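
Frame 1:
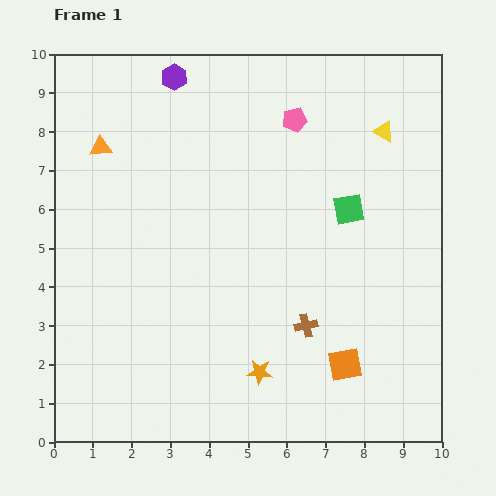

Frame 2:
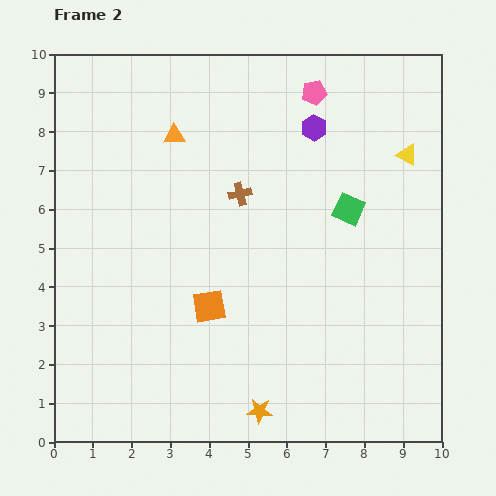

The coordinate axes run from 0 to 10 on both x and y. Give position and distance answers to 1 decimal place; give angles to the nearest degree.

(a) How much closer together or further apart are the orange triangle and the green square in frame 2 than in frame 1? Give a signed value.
-1.7

Distance in frame 1: 6.6. Distance in frame 2: 4.9.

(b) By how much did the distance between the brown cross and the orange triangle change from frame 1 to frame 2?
-4.7

Distance in frame 1: 7.0. Distance in frame 2: 2.3.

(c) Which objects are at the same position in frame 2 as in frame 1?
the green square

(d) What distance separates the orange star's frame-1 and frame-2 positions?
1.0

The orange star moved from (5.3, 1.8) to (5.3, 0.8), a distance of √(0.0² + 1.0²) ≈ 1.0.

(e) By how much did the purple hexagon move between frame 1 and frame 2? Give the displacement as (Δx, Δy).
(3.6, -1.3)

The purple hexagon was at (3.1, 9.4) in frame 1 and (6.7, 8.1) in frame 2.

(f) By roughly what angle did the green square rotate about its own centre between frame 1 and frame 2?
35° clockwise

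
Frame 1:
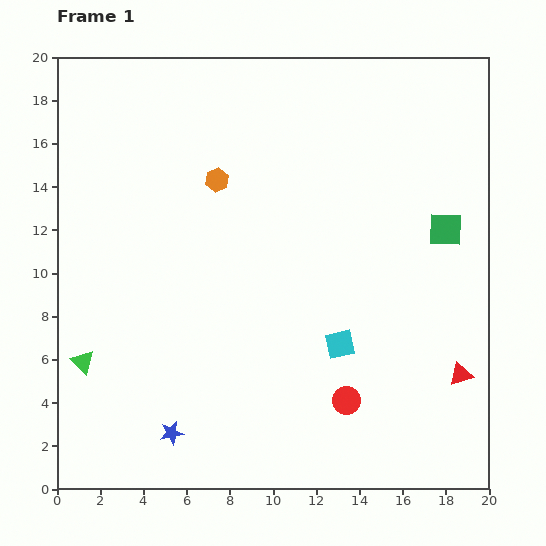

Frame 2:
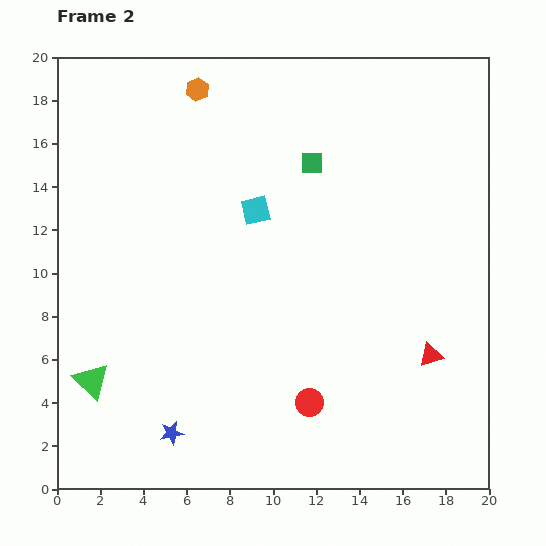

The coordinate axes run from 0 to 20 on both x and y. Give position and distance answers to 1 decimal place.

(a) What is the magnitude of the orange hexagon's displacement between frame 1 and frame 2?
4.3

The orange hexagon moved from (7.4, 14.3) to (6.5, 18.5), a distance of √(0.9² + 4.2²) ≈ 4.3.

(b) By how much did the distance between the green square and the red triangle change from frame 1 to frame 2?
+3.8

Distance in frame 1: 6.7. Distance in frame 2: 10.5.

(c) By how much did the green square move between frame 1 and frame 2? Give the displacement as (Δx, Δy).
(-6.2, 3.1)

The green square was at (18.0, 12.0) in frame 1 and (11.8, 15.1) in frame 2.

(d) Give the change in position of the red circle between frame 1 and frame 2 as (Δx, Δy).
(-1.7, -0.1)

The red circle was at (13.4, 4.1) in frame 1 and (11.7, 4.0) in frame 2.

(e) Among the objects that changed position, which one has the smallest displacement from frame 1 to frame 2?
the green triangle

(moved 1.0)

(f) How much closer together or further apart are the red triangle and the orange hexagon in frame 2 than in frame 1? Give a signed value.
+2.0

Distance in frame 1: 14.4. Distance in frame 2: 16.4.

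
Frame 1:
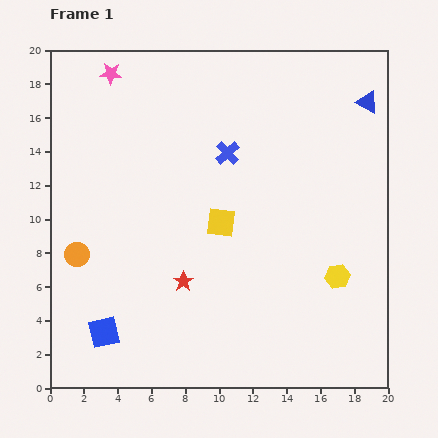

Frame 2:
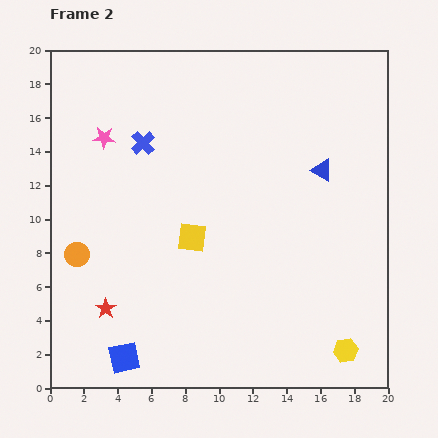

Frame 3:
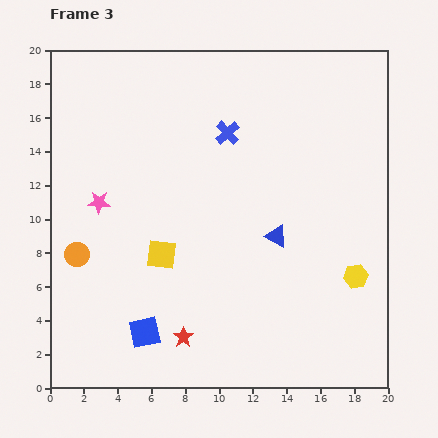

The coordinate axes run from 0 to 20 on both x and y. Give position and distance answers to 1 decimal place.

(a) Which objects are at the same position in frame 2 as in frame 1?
the orange circle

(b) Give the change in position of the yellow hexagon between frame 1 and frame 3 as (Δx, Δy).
(1.1, 0.0)

The yellow hexagon was at (17.0, 6.6) in frame 1 and (18.1, 6.6) in frame 3.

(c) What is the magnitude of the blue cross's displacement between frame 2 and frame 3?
5.0

The blue cross moved from (5.5, 14.5) to (10.5, 15.1), a distance of √(5.0² + 0.6²) ≈ 5.0.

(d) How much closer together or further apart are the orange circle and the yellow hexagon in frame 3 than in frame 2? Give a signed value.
-0.3

Distance in frame 2: 16.9. Distance in frame 3: 16.6.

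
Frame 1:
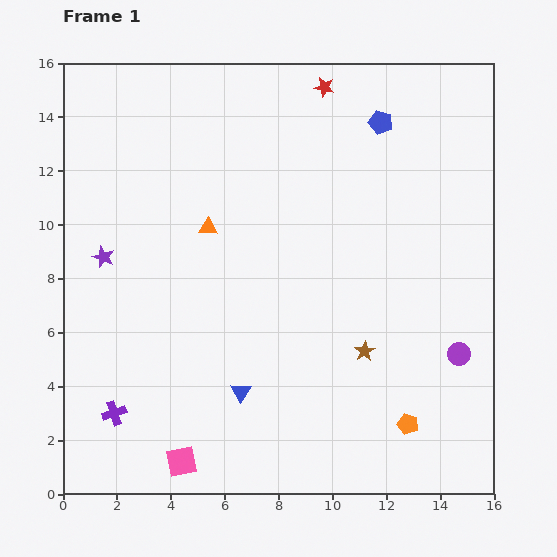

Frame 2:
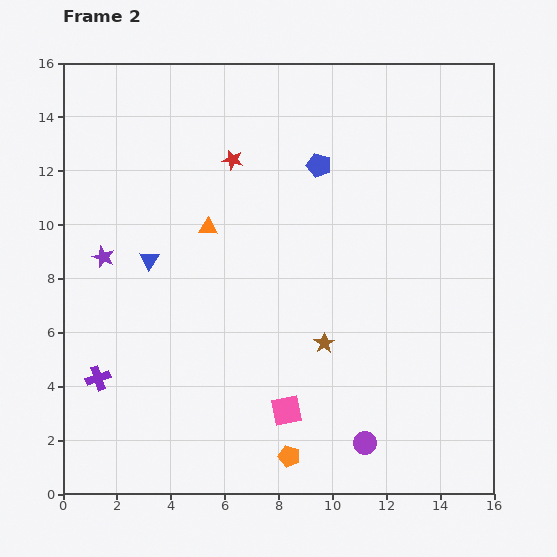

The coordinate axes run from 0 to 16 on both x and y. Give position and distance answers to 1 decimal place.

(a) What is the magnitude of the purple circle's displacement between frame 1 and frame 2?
4.8

The purple circle moved from (14.7, 5.2) to (11.2, 1.9), a distance of √(3.5² + 3.3²) ≈ 4.8.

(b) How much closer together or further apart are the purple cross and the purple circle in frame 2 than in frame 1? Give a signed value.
-2.8

Distance in frame 1: 13.0. Distance in frame 2: 10.2.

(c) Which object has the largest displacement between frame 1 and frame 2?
the blue triangle

(moved 6.0; next 4.8)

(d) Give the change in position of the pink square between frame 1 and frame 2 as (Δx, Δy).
(3.9, 1.9)

The pink square was at (4.4, 1.2) in frame 1 and (8.3, 3.1) in frame 2.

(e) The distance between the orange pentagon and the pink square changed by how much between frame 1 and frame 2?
-6.8

Distance in frame 1: 8.5. Distance in frame 2: 1.7.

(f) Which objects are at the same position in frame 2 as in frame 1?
the orange triangle, the purple star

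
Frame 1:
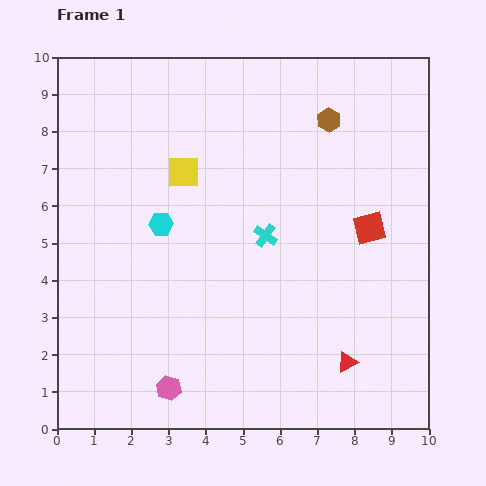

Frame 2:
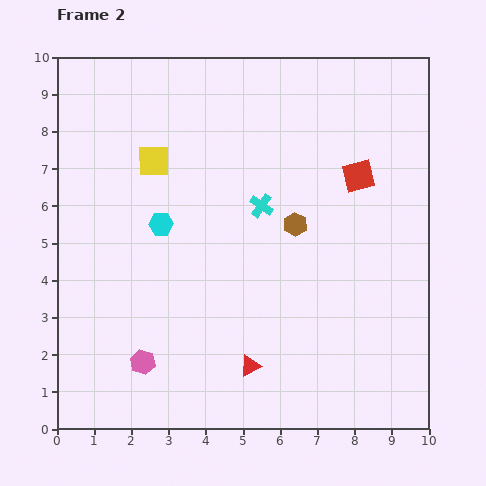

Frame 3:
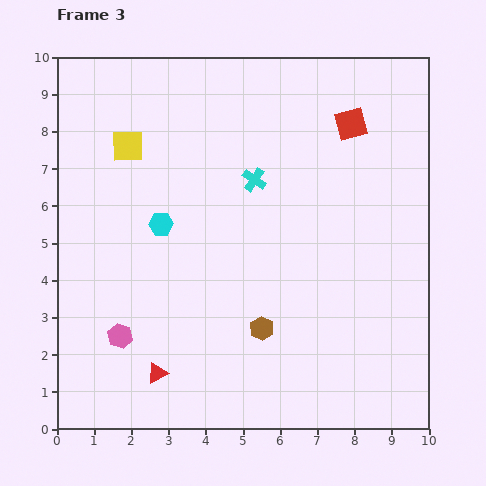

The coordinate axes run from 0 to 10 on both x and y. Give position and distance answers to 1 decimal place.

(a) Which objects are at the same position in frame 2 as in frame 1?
the cyan hexagon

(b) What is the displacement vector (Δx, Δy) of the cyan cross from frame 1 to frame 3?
(-0.3, 1.5)

The cyan cross was at (5.6, 5.2) in frame 1 and (5.3, 6.7) in frame 3.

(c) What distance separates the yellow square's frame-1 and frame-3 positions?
1.7

The yellow square moved from (3.4, 6.9) to (1.9, 7.6), a distance of √(1.5² + 0.7²) ≈ 1.7.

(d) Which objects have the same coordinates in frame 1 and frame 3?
the cyan hexagon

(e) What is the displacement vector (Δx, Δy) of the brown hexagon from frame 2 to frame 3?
(-0.9, -2.8)

The brown hexagon was at (6.4, 5.5) in frame 2 and (5.5, 2.7) in frame 3.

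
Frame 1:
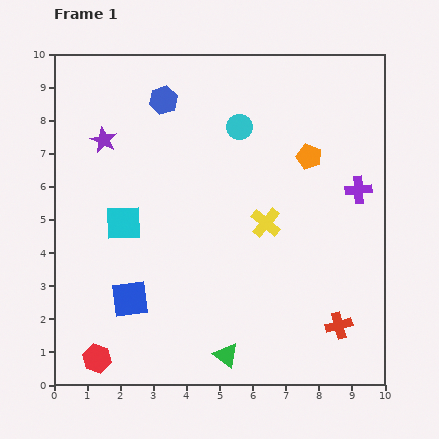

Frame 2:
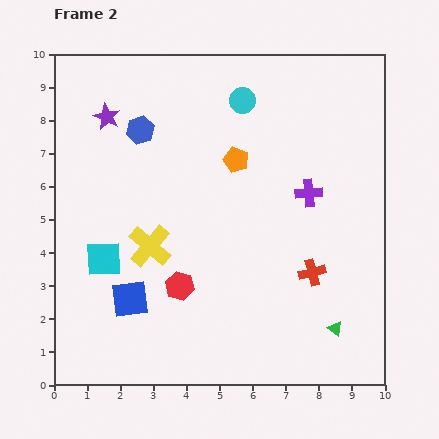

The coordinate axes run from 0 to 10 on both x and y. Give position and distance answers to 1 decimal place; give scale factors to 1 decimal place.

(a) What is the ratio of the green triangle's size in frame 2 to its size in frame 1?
0.6×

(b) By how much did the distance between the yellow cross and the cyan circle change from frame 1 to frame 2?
+2.2

Distance in frame 1: 3.0. Distance in frame 2: 5.2.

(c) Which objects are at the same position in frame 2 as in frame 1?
the blue square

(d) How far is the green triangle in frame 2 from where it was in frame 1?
3.4

The green triangle moved from (5.2, 0.9) to (8.5, 1.7), a distance of √(3.3² + 0.8²) ≈ 3.4.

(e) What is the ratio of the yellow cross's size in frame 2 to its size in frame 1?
1.4×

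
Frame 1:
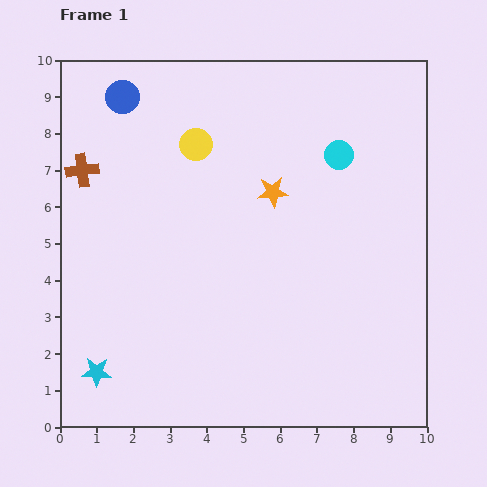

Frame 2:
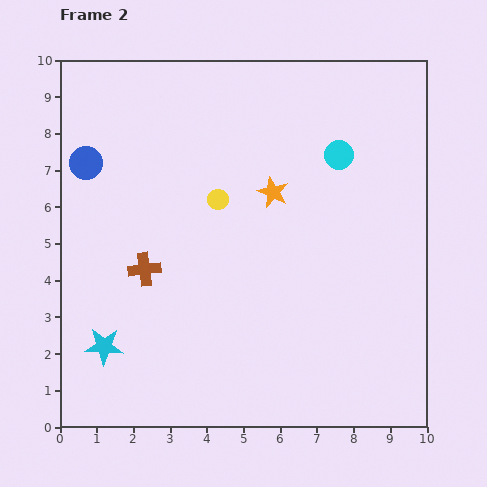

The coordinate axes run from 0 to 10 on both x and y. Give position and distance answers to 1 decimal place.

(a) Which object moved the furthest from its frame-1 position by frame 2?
the brown cross

(moved 3.2; next 2.1)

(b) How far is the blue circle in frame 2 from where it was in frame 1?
2.1

The blue circle moved from (1.7, 9.0) to (0.7, 7.2), a distance of √(1.0² + 1.8²) ≈ 2.1.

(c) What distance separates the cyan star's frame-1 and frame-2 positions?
0.7

The cyan star moved from (1.0, 1.5) to (1.2, 2.2), a distance of √(0.2² + 0.7²) ≈ 0.7.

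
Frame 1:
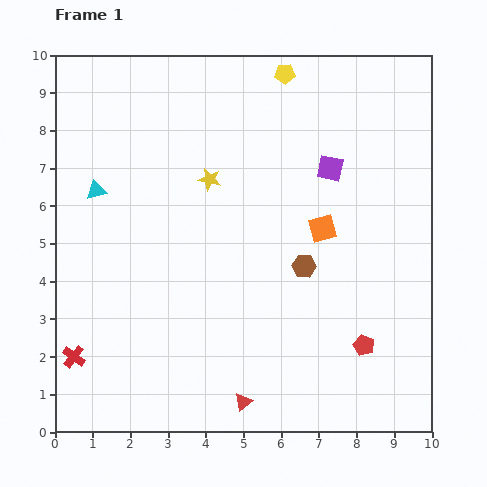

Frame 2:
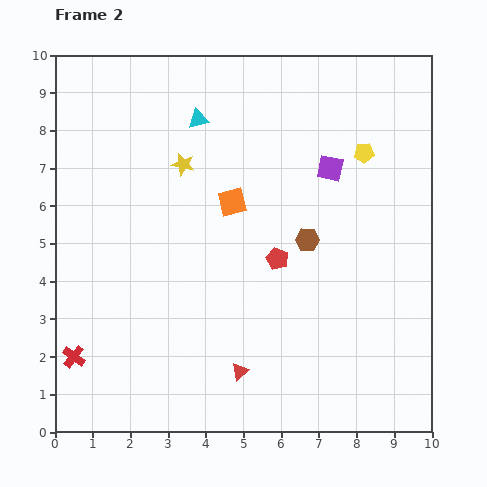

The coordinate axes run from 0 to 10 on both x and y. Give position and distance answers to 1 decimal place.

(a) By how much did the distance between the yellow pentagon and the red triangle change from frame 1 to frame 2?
-2.1

Distance in frame 1: 8.8. Distance in frame 2: 6.7.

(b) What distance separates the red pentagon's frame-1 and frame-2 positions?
3.3

The red pentagon moved from (8.2, 2.3) to (5.9, 4.6), a distance of √(2.3² + 2.3²) ≈ 3.3.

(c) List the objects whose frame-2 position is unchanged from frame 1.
the purple square, the red cross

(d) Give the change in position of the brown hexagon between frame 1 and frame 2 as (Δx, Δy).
(0.1, 0.7)

The brown hexagon was at (6.6, 4.4) in frame 1 and (6.7, 5.1) in frame 2.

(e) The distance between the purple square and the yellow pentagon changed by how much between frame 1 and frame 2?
-1.8

Distance in frame 1: 2.8. Distance in frame 2: 1.0.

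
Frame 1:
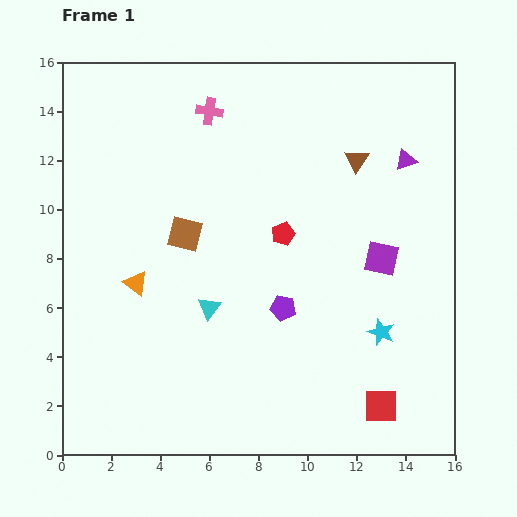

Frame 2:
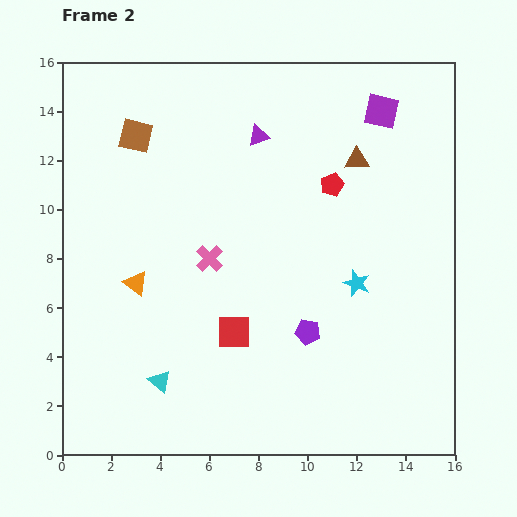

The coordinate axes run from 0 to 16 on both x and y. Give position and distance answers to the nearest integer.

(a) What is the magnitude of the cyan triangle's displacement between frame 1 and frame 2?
4

The cyan triangle moved from (6, 6) to (4, 3), a distance of √(2² + 3²) ≈ 4.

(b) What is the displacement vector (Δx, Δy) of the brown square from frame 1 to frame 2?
(-2, 4)

The brown square was at (5, 9) in frame 1 and (3, 13) in frame 2.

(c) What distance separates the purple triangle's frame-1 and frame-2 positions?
6

The purple triangle moved from (14, 12) to (8, 13), a distance of √(6² + 1²) ≈ 6.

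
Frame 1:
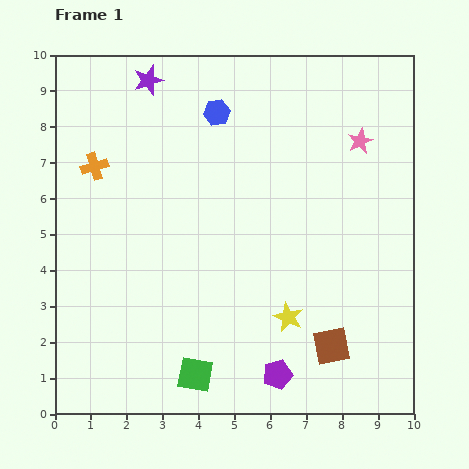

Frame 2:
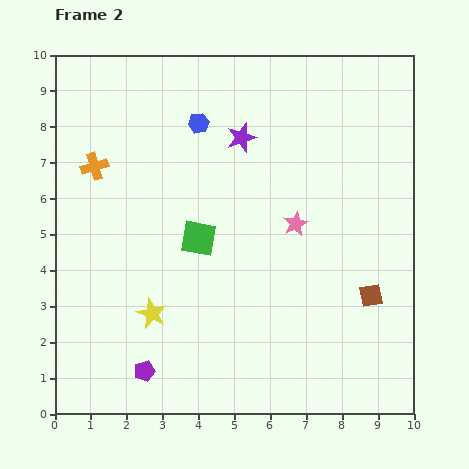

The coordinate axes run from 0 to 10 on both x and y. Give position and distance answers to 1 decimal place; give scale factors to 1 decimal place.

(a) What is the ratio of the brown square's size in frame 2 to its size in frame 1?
0.6×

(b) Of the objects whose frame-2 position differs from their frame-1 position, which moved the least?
the blue hexagon

(moved 0.6)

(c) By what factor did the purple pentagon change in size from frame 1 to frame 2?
0.7×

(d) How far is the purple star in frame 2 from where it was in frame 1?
3.1

The purple star moved from (2.6, 9.3) to (5.2, 7.7), a distance of √(2.6² + 1.6²) ≈ 3.1.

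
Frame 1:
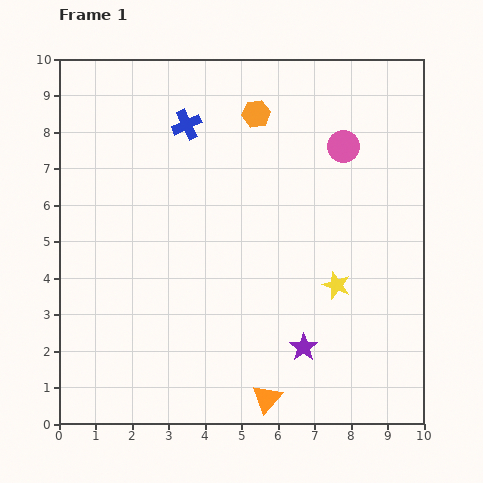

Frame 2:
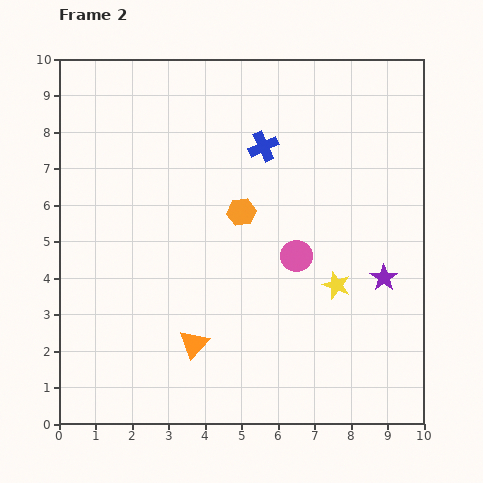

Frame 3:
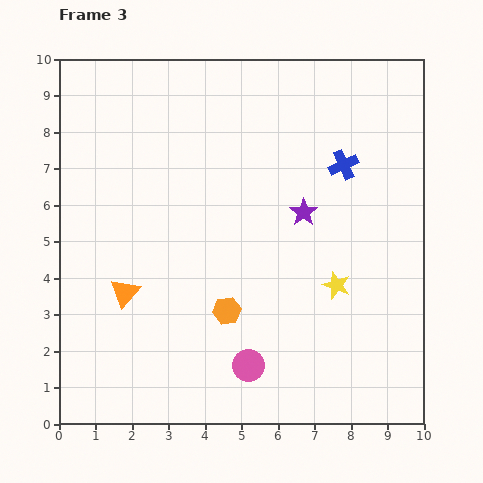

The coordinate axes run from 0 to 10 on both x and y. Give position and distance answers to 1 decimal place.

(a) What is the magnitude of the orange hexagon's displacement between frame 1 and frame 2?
2.7

The orange hexagon moved from (5.4, 8.5) to (5.0, 5.8), a distance of √(0.4² + 2.7²) ≈ 2.7.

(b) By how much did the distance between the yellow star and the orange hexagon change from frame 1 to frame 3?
-2.1

Distance in frame 1: 5.2. Distance in frame 3: 3.1.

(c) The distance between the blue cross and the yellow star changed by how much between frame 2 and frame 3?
-1.0

Distance in frame 2: 4.3. Distance in frame 3: 3.3.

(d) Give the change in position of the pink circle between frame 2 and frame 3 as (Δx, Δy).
(-1.3, -3.0)

The pink circle was at (6.5, 4.6) in frame 2 and (5.2, 1.6) in frame 3.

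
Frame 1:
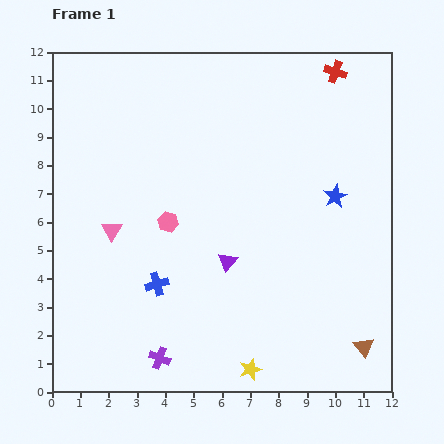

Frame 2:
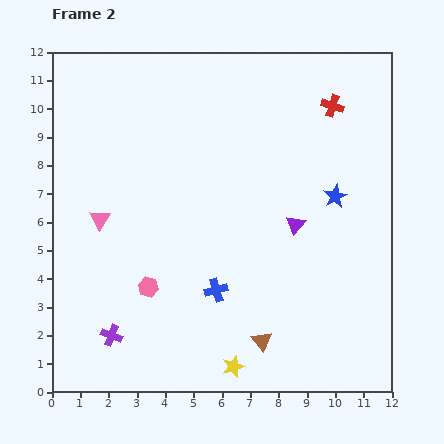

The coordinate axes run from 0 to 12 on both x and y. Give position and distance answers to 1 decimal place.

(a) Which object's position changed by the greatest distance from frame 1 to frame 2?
the brown triangle

(moved 3.6; next 2.7)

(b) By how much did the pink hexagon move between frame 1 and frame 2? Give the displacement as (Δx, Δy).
(-0.7, -2.3)

The pink hexagon was at (4.1, 6.0) in frame 1 and (3.4, 3.7) in frame 2.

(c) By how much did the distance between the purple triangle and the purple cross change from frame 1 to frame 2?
+3.4

Distance in frame 1: 4.2. Distance in frame 2: 7.6.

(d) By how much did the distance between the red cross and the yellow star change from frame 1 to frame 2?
-1.1

Distance in frame 1: 10.9. Distance in frame 2: 9.8.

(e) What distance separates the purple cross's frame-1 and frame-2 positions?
1.9

The purple cross moved from (3.8, 1.2) to (2.1, 2.0), a distance of √(1.7² + 0.8²) ≈ 1.9.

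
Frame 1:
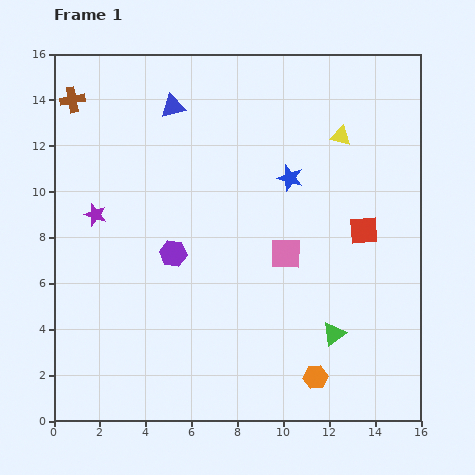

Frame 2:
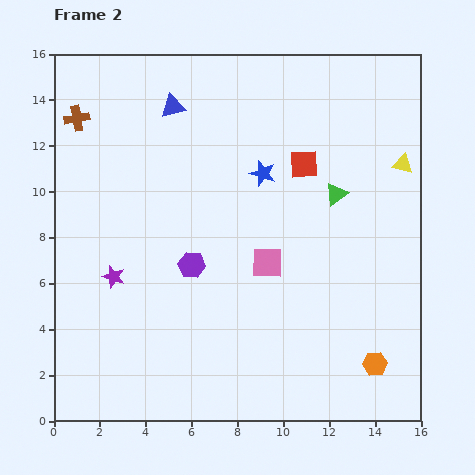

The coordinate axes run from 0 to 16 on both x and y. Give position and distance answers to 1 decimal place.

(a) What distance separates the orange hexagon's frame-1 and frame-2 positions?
2.7

The orange hexagon moved from (11.4, 1.9) to (14.0, 2.5), a distance of √(2.6² + 0.6²) ≈ 2.7.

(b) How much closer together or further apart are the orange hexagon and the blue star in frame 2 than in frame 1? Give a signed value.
+0.8

Distance in frame 1: 8.8. Distance in frame 2: 9.6.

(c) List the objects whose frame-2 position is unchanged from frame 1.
the blue triangle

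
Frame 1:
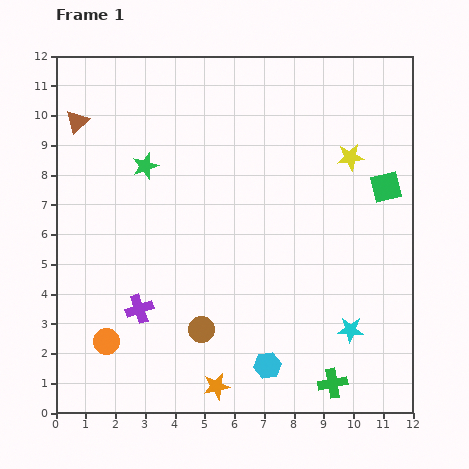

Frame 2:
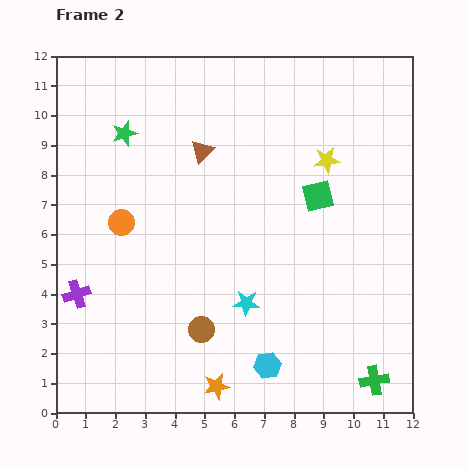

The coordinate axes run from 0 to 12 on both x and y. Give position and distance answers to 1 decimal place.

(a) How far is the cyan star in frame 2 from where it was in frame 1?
3.6

The cyan star moved from (9.9, 2.8) to (6.4, 3.7), a distance of √(3.5² + 0.9²) ≈ 3.6.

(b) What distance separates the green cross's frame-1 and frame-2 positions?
1.4

The green cross moved from (9.3, 1.0) to (10.7, 1.1), a distance of √(1.4² + 0.1²) ≈ 1.4.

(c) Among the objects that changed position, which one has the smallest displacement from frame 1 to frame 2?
the yellow star

(moved 0.8)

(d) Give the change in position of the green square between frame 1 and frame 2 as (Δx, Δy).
(-2.3, -0.3)

The green square was at (11.1, 7.6) in frame 1 and (8.8, 7.3) in frame 2.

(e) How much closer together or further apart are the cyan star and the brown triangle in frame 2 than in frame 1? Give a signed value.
-6.3

Distance in frame 1: 11.6. Distance in frame 2: 5.3.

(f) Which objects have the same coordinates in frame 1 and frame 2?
the brown circle, the cyan hexagon, the orange star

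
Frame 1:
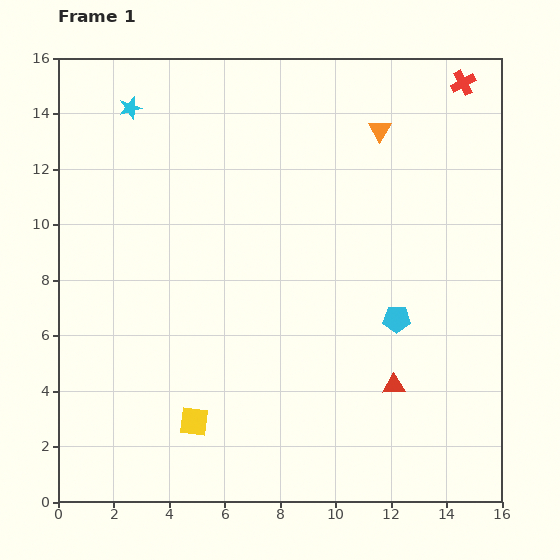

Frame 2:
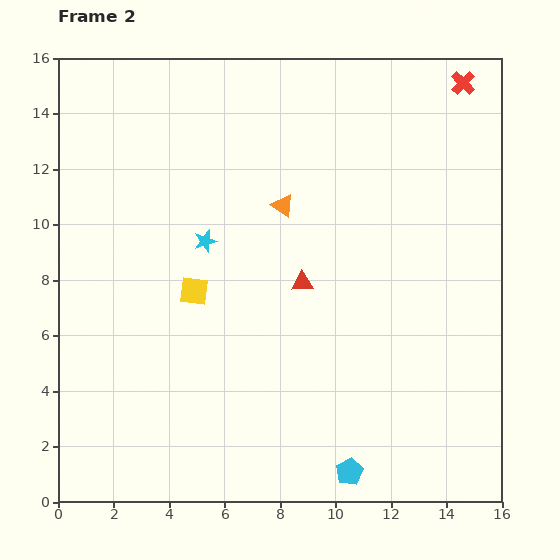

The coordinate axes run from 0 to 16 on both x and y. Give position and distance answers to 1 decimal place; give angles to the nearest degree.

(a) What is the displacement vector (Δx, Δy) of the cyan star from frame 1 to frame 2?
(2.7, -4.8)

The cyan star was at (2.6, 14.2) in frame 1 and (5.3, 9.4) in frame 2.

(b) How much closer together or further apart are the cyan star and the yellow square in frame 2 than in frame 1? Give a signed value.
-9.7

Distance in frame 1: 11.5. Distance in frame 2: 1.8.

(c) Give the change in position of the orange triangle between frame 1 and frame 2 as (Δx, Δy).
(-3.5, -2.7)

The orange triangle was at (11.6, 13.4) in frame 1 and (8.1, 10.7) in frame 2.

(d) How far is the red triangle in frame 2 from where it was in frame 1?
5.0

The red triangle moved from (12.1, 4.2) to (8.8, 7.9), a distance of √(3.3² + 3.7²) ≈ 5.0.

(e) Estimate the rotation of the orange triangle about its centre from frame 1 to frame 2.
28° counter-clockwise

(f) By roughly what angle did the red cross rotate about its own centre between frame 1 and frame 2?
18° counter-clockwise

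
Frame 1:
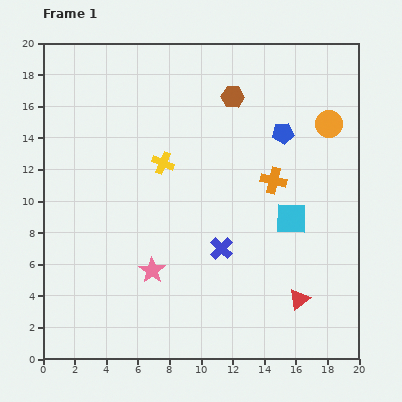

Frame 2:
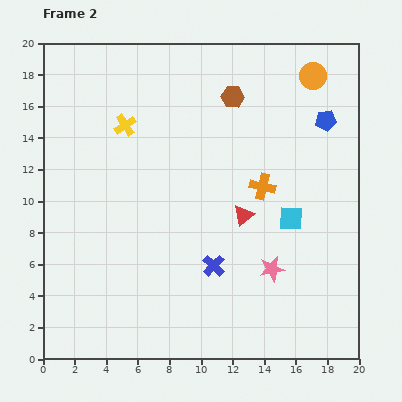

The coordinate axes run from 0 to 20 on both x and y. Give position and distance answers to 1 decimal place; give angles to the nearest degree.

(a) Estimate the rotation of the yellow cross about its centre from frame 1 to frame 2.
34° clockwise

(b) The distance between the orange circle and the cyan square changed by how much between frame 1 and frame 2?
+2.6

Distance in frame 1: 6.5. Distance in frame 2: 9.1.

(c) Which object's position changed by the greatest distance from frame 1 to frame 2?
the pink star

(moved 7.6; next 6.4)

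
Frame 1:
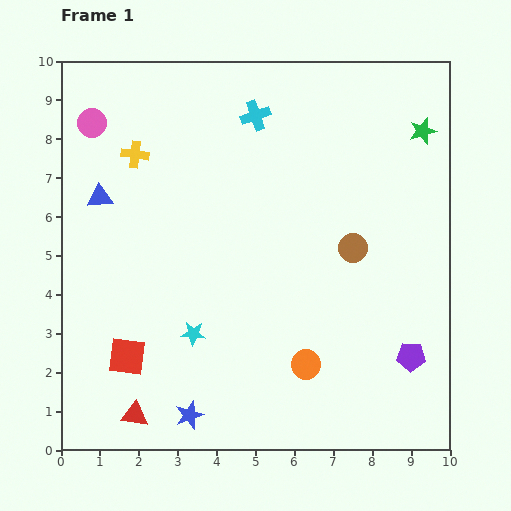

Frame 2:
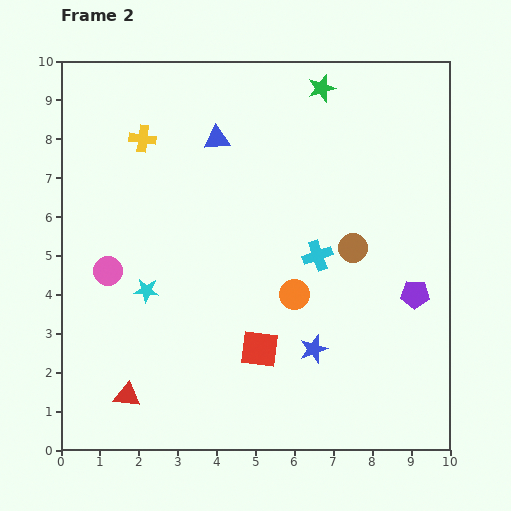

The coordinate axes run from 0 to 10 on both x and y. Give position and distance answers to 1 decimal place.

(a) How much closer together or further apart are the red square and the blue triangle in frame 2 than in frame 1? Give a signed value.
+1.3

Distance in frame 1: 4.2. Distance in frame 2: 5.5.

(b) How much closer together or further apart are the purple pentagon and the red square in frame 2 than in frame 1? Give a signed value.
-3.1

Distance in frame 1: 7.3. Distance in frame 2: 4.2.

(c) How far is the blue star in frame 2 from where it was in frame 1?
3.6

The blue star moved from (3.3, 0.9) to (6.5, 2.6), a distance of √(3.2² + 1.7²) ≈ 3.6.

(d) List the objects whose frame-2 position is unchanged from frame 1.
the brown circle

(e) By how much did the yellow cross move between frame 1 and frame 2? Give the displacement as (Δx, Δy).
(0.2, 0.4)

The yellow cross was at (1.9, 7.6) in frame 1 and (2.1, 8.0) in frame 2.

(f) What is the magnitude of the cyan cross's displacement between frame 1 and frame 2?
3.9

The cyan cross moved from (5.0, 8.6) to (6.6, 5.0), a distance of √(1.6² + 3.6²) ≈ 3.9.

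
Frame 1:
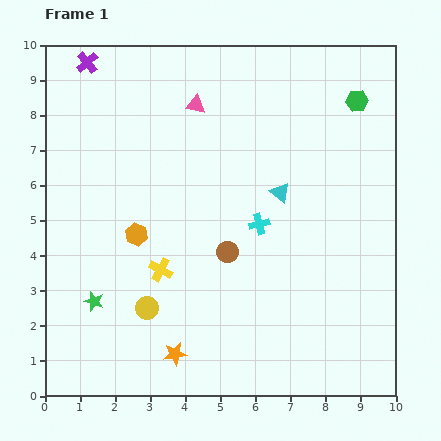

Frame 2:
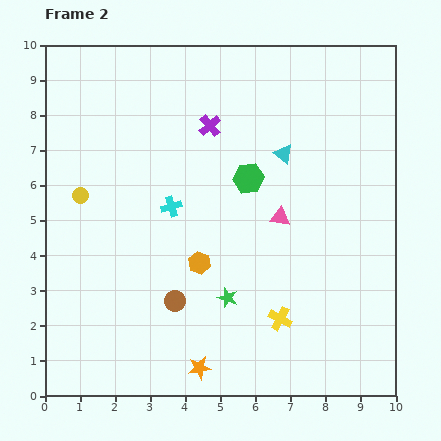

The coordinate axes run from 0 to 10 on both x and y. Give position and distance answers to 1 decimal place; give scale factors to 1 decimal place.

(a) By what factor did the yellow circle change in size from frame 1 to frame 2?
0.7×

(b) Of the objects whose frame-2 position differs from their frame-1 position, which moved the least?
the orange star

(moved 0.8)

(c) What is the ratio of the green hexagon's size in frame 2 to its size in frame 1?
1.4×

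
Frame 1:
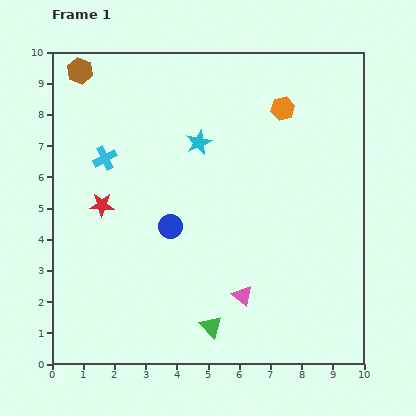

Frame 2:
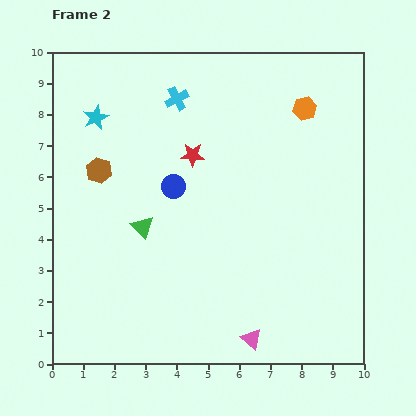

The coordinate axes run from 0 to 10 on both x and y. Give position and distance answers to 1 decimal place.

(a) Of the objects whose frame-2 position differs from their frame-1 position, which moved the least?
the orange hexagon

(moved 0.7)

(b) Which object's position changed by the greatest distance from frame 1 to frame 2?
the green triangle

(moved 3.9; next 3.4)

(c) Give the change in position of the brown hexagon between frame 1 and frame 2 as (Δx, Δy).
(0.6, -3.2)

The brown hexagon was at (0.9, 9.4) in frame 1 and (1.5, 6.2) in frame 2.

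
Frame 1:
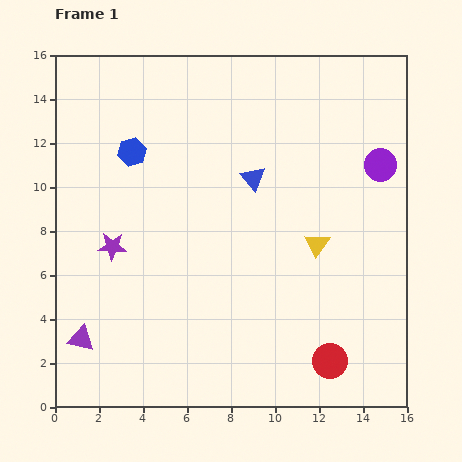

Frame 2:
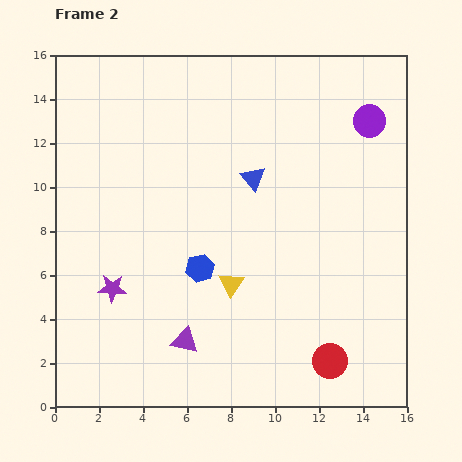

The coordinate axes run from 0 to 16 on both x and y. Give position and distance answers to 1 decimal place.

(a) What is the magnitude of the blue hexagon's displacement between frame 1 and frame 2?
6.1

The blue hexagon moved from (3.5, 11.6) to (6.6, 6.3), a distance of √(3.1² + 5.3²) ≈ 6.1.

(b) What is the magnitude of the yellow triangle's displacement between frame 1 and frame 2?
4.3

The yellow triangle moved from (11.9, 7.4) to (8.0, 5.6), a distance of √(3.9² + 1.8²) ≈ 4.3.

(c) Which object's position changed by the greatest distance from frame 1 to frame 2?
the blue hexagon

(moved 6.1; next 4.7)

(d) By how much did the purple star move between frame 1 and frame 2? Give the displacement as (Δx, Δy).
(0.0, -1.9)

The purple star was at (2.6, 7.3) in frame 1 and (2.6, 5.4) in frame 2.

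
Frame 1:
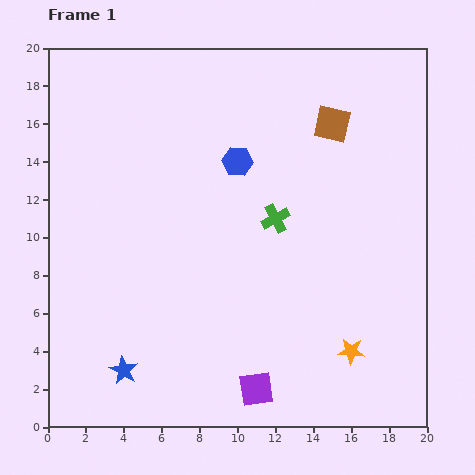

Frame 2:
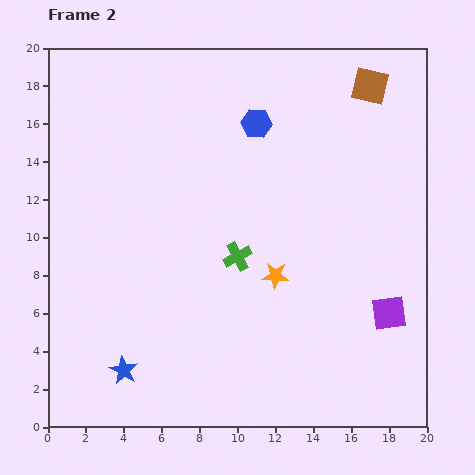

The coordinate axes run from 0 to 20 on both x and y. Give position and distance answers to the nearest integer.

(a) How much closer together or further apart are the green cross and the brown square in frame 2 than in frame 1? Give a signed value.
+5

Distance in frame 1: 6. Distance in frame 2: 11.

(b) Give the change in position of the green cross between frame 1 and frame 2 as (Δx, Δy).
(-2, -2)

The green cross was at (12, 11) in frame 1 and (10, 9) in frame 2.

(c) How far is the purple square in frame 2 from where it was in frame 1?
8

The purple square moved from (11, 2) to (18, 6), a distance of √(7² + 4²) ≈ 8.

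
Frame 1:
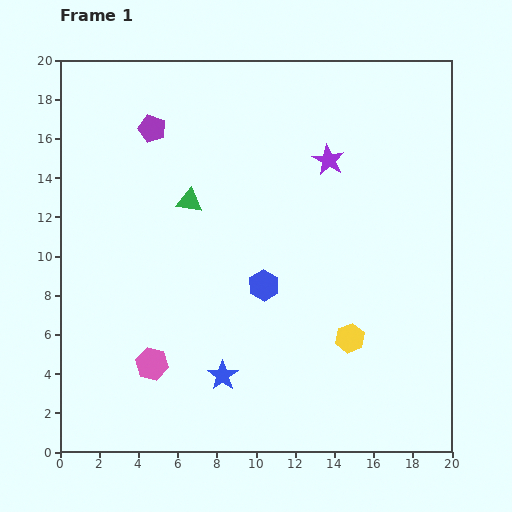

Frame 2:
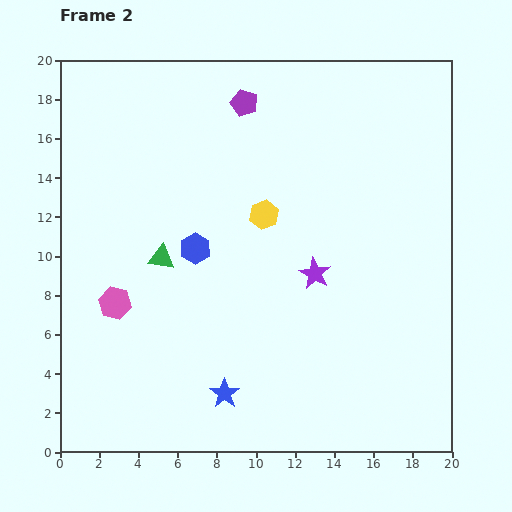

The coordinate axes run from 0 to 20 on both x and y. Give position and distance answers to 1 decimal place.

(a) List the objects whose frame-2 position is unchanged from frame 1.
none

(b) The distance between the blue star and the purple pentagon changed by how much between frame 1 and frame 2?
+1.7

Distance in frame 1: 13.1. Distance in frame 2: 14.8.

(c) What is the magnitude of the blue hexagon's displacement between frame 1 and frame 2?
4.0

The blue hexagon moved from (10.4, 8.5) to (6.9, 10.4), a distance of √(3.5² + 1.9²) ≈ 4.0.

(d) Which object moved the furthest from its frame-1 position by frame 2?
the yellow hexagon

(moved 7.7; next 5.8)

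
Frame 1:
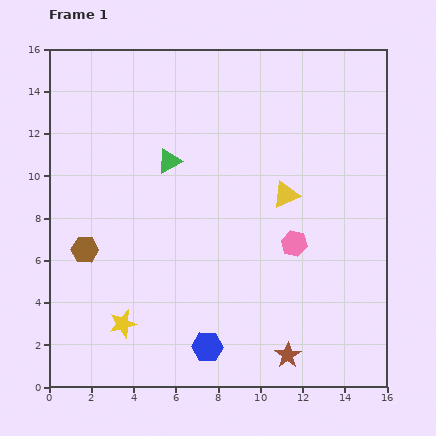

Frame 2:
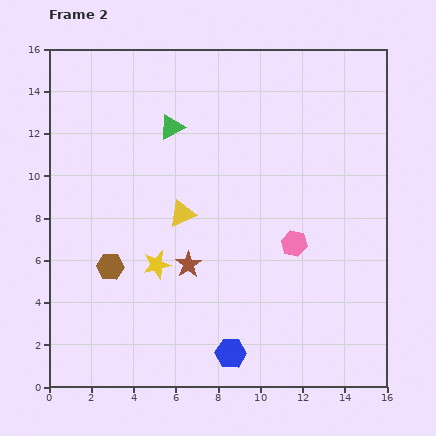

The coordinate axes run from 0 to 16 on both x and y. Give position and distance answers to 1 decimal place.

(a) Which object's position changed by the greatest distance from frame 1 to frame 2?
the brown star

(moved 6.4; next 5.0)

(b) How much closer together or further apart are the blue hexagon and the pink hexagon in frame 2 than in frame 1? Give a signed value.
-0.4

Distance in frame 1: 6.4. Distance in frame 2: 6.0.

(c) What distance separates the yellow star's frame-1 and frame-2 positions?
3.2

The yellow star moved from (3.5, 3.0) to (5.1, 5.8), a distance of √(1.6² + 2.8²) ≈ 3.2.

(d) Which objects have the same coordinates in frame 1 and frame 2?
the pink hexagon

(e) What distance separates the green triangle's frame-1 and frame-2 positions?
1.6

The green triangle moved from (5.7, 10.7) to (5.8, 12.3), a distance of √(0.1² + 1.6²) ≈ 1.6.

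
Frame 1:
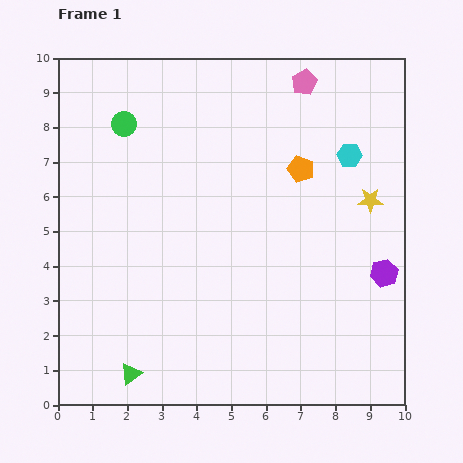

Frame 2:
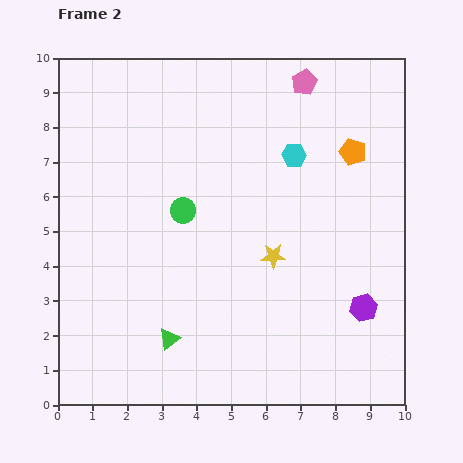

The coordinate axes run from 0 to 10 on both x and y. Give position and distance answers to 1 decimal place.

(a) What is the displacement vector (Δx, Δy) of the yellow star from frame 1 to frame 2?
(-2.8, -1.6)

The yellow star was at (9.0, 5.9) in frame 1 and (6.2, 4.3) in frame 2.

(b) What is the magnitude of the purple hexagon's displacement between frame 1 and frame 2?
1.2

The purple hexagon moved from (9.4, 3.8) to (8.8, 2.8), a distance of √(0.6² + 1.0²) ≈ 1.2.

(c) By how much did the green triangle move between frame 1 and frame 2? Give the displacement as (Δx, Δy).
(1.1, 1.0)

The green triangle was at (2.1, 0.9) in frame 1 and (3.2, 1.9) in frame 2.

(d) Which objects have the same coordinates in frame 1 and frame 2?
the pink pentagon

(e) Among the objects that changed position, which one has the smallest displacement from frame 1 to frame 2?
the purple hexagon

(moved 1.2)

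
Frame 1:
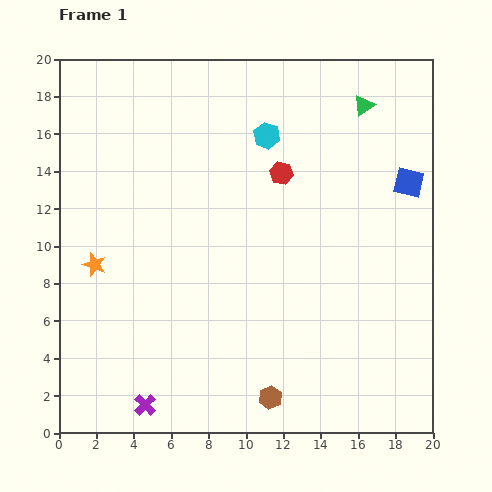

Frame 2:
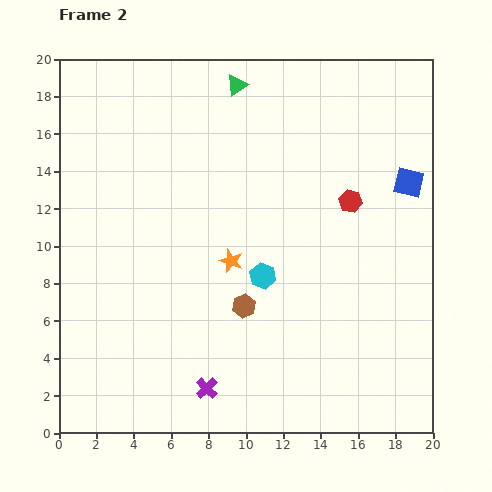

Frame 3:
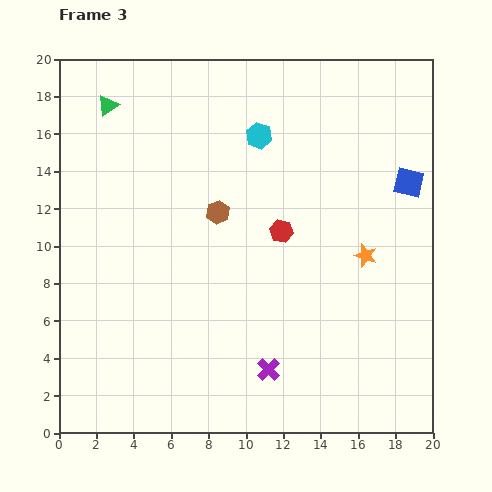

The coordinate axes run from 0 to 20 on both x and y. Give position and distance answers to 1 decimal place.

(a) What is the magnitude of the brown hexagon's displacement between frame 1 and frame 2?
5.1

The brown hexagon moved from (11.3, 1.9) to (9.9, 6.8), a distance of √(1.4² + 4.9²) ≈ 5.1.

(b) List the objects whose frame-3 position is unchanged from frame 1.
the blue square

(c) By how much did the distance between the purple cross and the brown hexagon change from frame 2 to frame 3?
+4.0

Distance in frame 2: 4.8. Distance in frame 3: 8.8.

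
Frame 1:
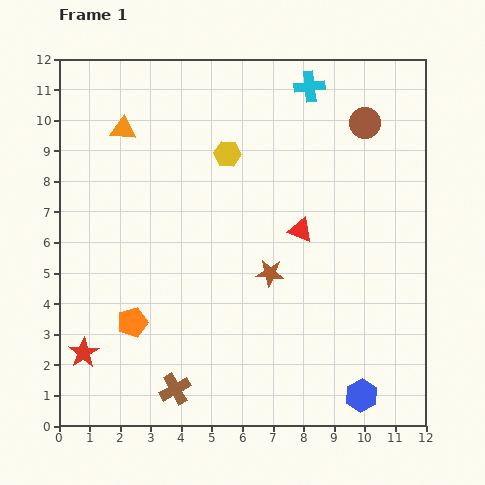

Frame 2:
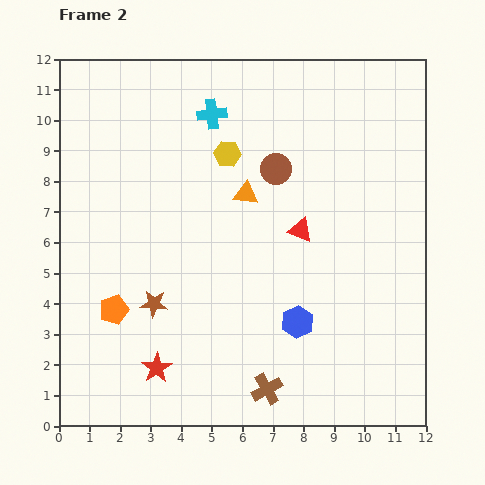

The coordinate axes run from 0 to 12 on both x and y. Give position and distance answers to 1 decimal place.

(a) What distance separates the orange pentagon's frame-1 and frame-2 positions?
0.7

The orange pentagon moved from (2.4, 3.4) to (1.8, 3.8), a distance of √(0.6² + 0.4²) ≈ 0.7.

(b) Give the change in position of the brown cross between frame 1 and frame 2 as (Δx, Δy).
(3.0, 0.0)

The brown cross was at (3.8, 1.2) in frame 1 and (6.8, 1.2) in frame 2.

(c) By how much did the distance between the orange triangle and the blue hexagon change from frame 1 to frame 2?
-7.2

Distance in frame 1: 11.7. Distance in frame 2: 4.5.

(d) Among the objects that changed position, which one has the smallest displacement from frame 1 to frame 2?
the orange pentagon

(moved 0.7)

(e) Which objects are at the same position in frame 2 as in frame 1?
the red triangle, the yellow hexagon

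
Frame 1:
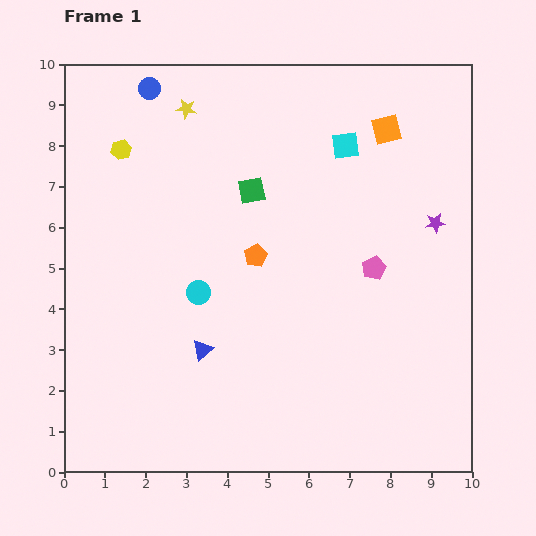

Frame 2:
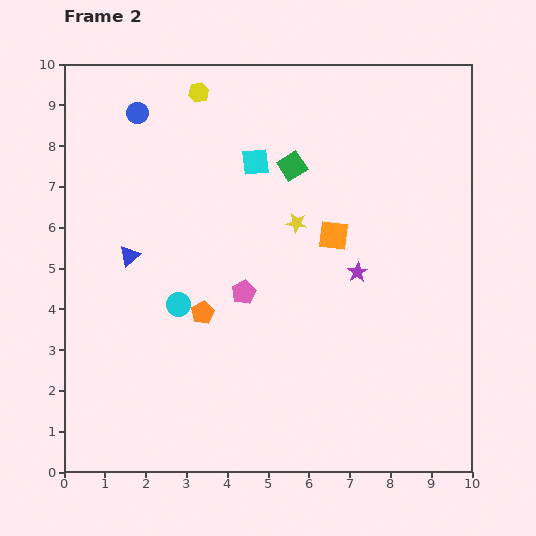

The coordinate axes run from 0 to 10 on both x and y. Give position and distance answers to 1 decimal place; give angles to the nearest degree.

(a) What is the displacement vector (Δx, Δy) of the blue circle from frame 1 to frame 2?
(-0.3, -0.6)

The blue circle was at (2.1, 9.4) in frame 1 and (1.8, 8.8) in frame 2.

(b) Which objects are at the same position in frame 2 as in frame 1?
none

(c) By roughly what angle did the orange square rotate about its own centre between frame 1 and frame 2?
20° clockwise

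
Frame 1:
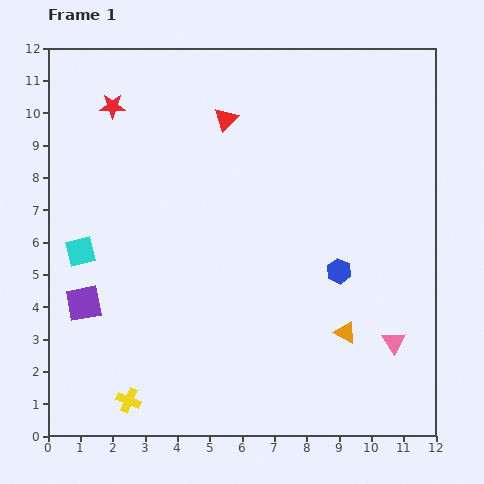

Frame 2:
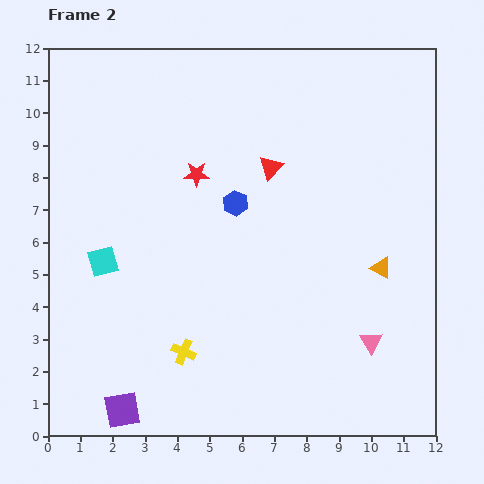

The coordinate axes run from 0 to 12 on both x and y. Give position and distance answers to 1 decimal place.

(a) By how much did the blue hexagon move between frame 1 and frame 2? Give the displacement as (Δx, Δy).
(-3.2, 2.1)

The blue hexagon was at (9.0, 5.1) in frame 1 and (5.8, 7.2) in frame 2.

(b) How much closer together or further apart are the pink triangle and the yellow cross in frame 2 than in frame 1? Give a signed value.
-2.6

Distance in frame 1: 8.4. Distance in frame 2: 5.8.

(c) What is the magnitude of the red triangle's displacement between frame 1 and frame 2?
2.1

The red triangle moved from (5.5, 9.8) to (6.9, 8.3), a distance of √(1.4² + 1.5²) ≈ 2.1.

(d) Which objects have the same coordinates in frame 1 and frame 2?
none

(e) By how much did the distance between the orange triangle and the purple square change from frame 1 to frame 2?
+1.0

Distance in frame 1: 8.1. Distance in frame 2: 9.1.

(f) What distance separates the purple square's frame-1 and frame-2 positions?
3.5

The purple square moved from (1.1, 4.1) to (2.3, 0.8), a distance of √(1.2² + 3.3²) ≈ 3.5.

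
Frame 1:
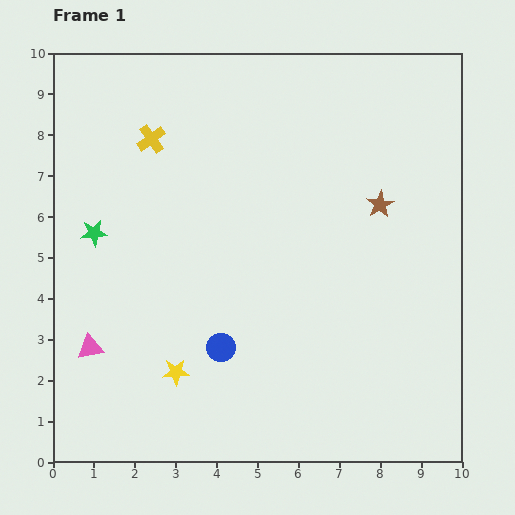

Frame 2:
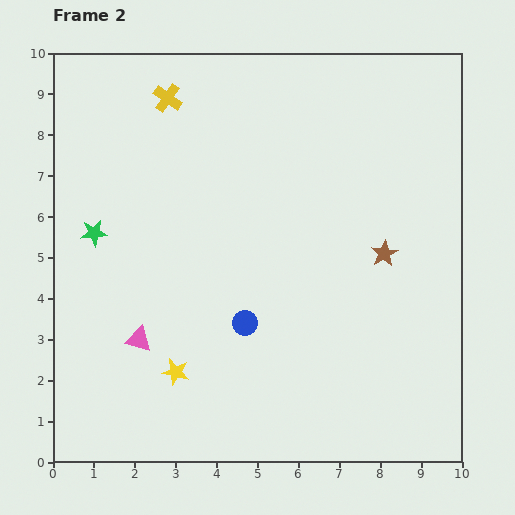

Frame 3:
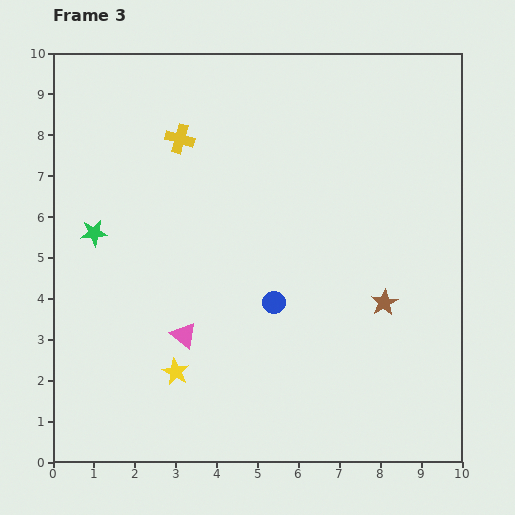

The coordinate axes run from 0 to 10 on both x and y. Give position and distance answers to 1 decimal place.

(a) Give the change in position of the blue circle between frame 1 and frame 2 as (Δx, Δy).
(0.6, 0.6)

The blue circle was at (4.1, 2.8) in frame 1 and (4.7, 3.4) in frame 2.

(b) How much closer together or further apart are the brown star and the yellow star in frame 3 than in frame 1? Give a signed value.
-1.1

Distance in frame 1: 6.5. Distance in frame 3: 5.4.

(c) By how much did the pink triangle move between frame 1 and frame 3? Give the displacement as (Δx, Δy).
(2.3, 0.3)

The pink triangle was at (0.9, 2.8) in frame 1 and (3.2, 3.1) in frame 3.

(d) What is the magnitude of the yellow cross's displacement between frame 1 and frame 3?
0.7

The yellow cross moved from (2.4, 7.9) to (3.1, 7.9), a distance of √(0.7² + 0.0²) ≈ 0.7.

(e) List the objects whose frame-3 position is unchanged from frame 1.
the yellow star, the green star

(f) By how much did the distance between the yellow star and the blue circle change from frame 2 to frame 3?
+0.8

Distance in frame 2: 2.1. Distance in frame 3: 2.9.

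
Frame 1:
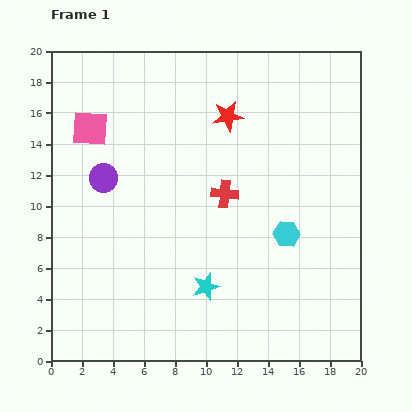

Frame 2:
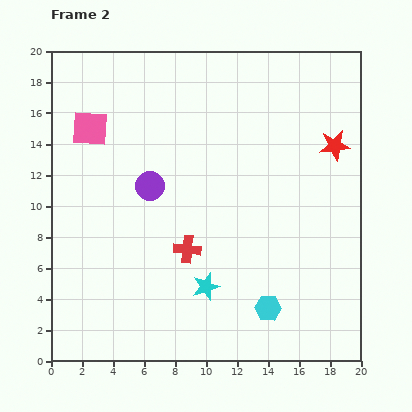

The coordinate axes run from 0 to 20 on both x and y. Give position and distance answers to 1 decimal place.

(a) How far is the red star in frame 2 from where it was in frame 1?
7.2

The red star moved from (11.4, 15.8) to (18.3, 13.9), a distance of √(6.9² + 1.9²) ≈ 7.2.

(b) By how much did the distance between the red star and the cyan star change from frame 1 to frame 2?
+1.2

Distance in frame 1: 11.1. Distance in frame 2: 12.3.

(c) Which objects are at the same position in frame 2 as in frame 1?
the cyan star, the pink square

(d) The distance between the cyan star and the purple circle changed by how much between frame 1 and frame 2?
-2.2

Distance in frame 1: 9.6. Distance in frame 2: 7.4.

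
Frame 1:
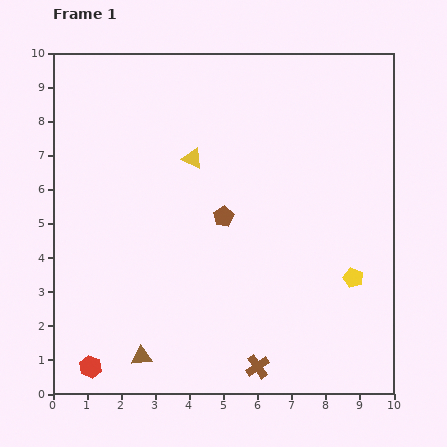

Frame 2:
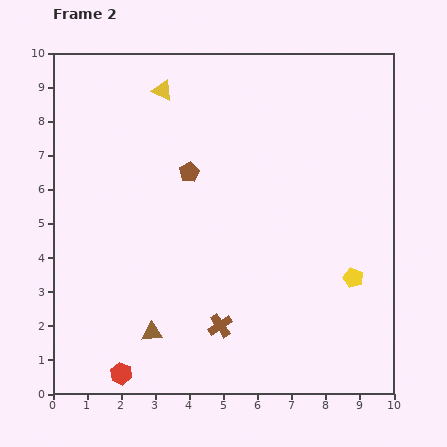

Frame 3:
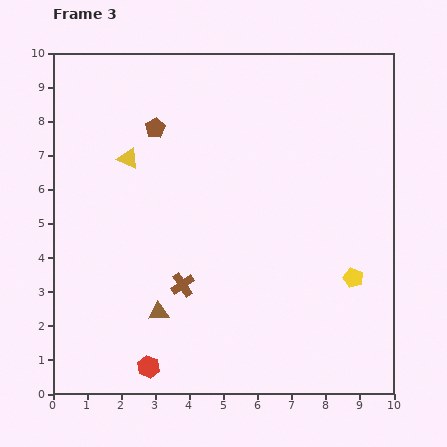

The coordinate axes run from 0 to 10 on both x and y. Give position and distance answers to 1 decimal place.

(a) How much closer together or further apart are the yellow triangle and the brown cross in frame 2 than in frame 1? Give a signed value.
+0.7

Distance in frame 1: 6.4. Distance in frame 2: 7.1.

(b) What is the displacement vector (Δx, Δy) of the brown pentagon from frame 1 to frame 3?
(-2.0, 2.6)

The brown pentagon was at (5.0, 5.2) in frame 1 and (3.0, 7.8) in frame 3.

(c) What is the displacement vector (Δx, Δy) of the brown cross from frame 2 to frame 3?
(-1.1, 1.2)

The brown cross was at (4.9, 2.0) in frame 2 and (3.8, 3.2) in frame 3.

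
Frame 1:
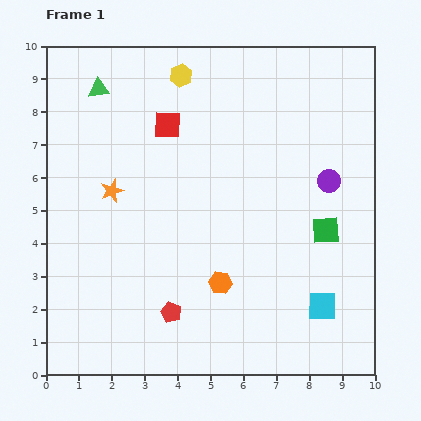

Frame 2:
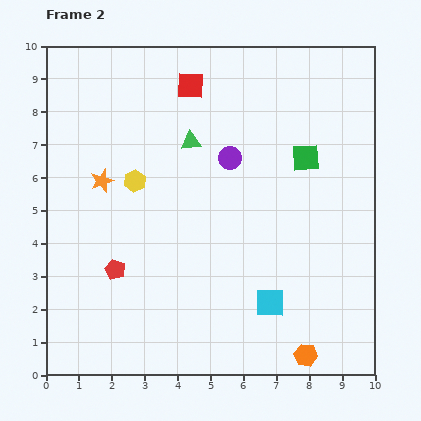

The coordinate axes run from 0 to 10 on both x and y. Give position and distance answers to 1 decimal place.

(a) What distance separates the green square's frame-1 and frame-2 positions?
2.3

The green square moved from (8.5, 4.4) to (7.9, 6.6), a distance of √(0.6² + 2.2²) ≈ 2.3.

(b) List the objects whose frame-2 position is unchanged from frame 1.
none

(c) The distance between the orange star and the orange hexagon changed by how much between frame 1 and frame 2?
+3.9

Distance in frame 1: 4.3. Distance in frame 2: 8.2.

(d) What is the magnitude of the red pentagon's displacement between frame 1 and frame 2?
2.1

The red pentagon moved from (3.8, 1.9) to (2.1, 3.2), a distance of √(1.7² + 1.3²) ≈ 2.1.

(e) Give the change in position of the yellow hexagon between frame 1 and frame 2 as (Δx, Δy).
(-1.4, -3.2)

The yellow hexagon was at (4.1, 9.1) in frame 1 and (2.7, 5.9) in frame 2.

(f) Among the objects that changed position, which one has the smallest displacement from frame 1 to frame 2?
the orange star

(moved 0.4)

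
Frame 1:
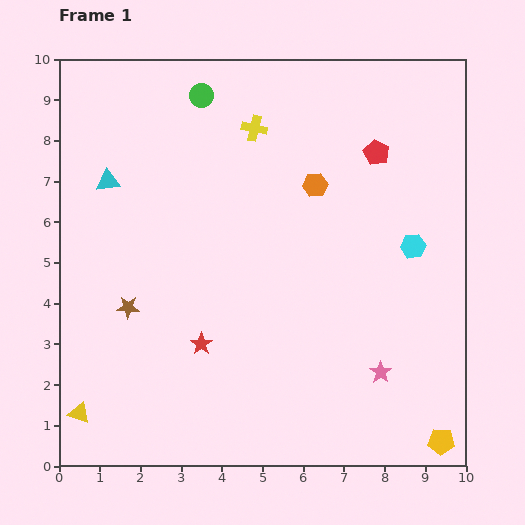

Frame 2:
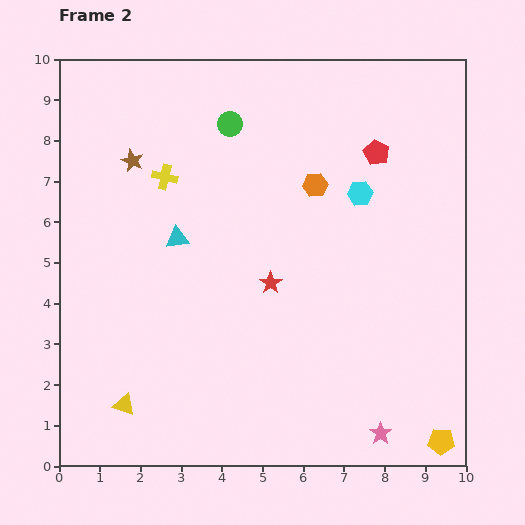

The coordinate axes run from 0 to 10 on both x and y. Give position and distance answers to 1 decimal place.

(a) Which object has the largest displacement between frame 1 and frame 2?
the brown star

(moved 3.6; next 2.5)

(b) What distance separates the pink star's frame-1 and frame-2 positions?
1.5

The pink star moved from (7.9, 2.3) to (7.9, 0.8), a distance of √(0.0² + 1.5²) ≈ 1.5.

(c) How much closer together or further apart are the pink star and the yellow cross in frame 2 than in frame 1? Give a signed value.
+1.4

Distance in frame 1: 6.8. Distance in frame 2: 8.2.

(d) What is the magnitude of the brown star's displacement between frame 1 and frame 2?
3.6

The brown star moved from (1.7, 3.9) to (1.8, 7.5), a distance of √(0.1² + 3.6²) ≈ 3.6.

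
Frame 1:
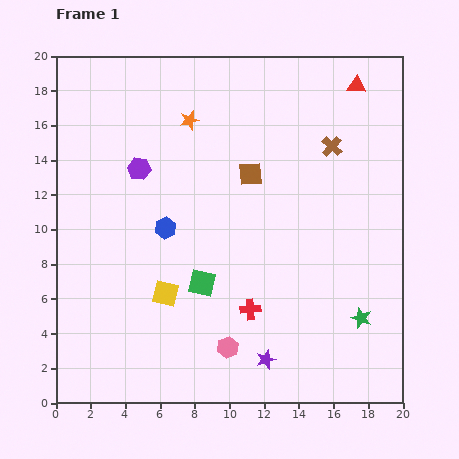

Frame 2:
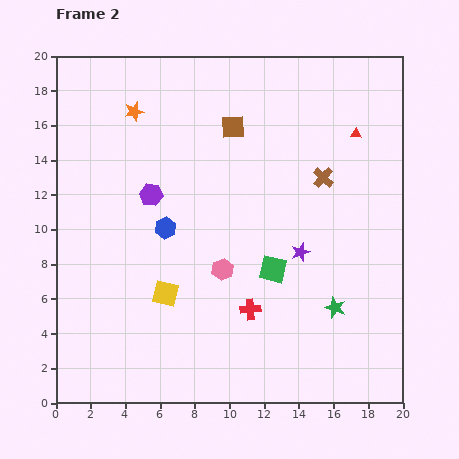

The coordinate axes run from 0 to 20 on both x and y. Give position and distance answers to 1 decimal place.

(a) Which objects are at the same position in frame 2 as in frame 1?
the red cross, the blue hexagon, the yellow square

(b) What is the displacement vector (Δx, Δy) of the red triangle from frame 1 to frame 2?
(0.0, -2.8)

The red triangle was at (17.3, 18.3) in frame 1 and (17.3, 15.5) in frame 2.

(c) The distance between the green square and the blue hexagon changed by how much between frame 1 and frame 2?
+2.8

Distance in frame 1: 3.8. Distance in frame 2: 6.6.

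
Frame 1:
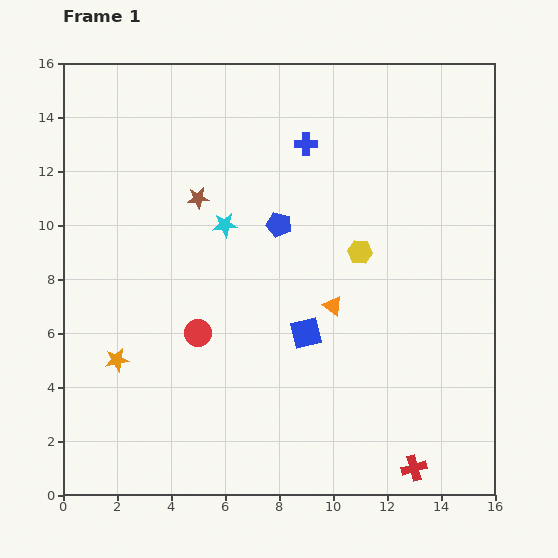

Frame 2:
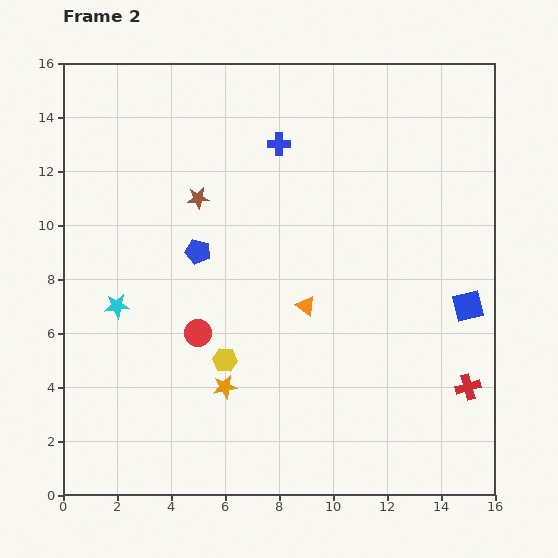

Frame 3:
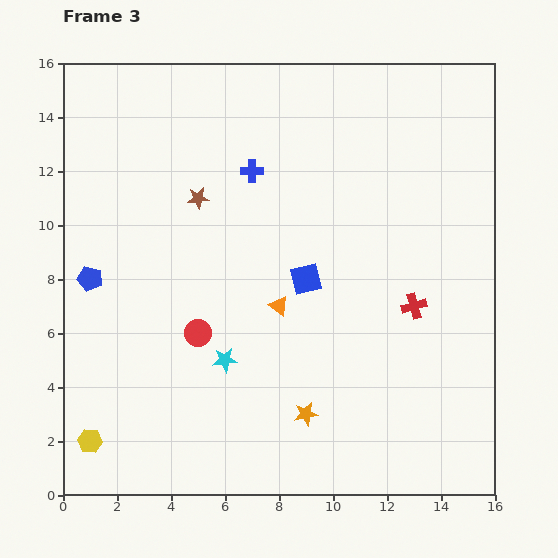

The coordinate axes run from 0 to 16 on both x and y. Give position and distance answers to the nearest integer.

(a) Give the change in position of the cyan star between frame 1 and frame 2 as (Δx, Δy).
(-4, -3)

The cyan star was at (6, 10) in frame 1 and (2, 7) in frame 2.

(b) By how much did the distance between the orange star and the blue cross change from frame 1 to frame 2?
-2

Distance in frame 1: 11. Distance in frame 2: 9.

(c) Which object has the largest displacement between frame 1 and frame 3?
the yellow hexagon

(moved 12; next 7)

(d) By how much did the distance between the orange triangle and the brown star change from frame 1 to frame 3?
-1

Distance in frame 1: 6. Distance in frame 3: 5.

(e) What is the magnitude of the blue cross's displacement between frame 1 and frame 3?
2

The blue cross moved from (9, 13) to (7, 12), a distance of √(2² + 1²) ≈ 2.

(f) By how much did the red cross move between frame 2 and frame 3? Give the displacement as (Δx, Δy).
(-2, 3)

The red cross was at (15, 4) in frame 2 and (13, 7) in frame 3.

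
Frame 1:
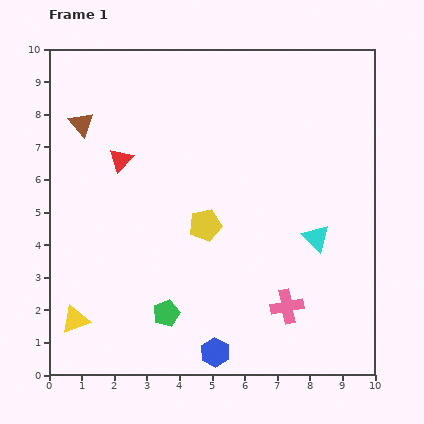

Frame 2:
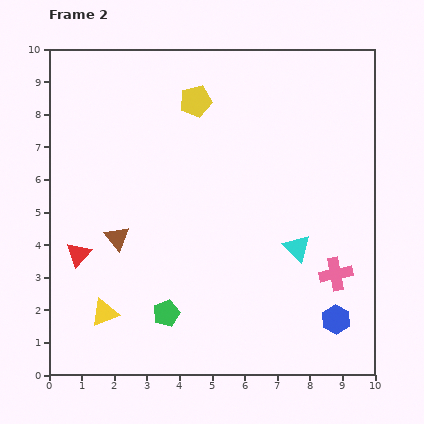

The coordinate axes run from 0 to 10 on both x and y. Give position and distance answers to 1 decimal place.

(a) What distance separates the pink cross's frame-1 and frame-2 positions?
1.8

The pink cross moved from (7.3, 2.1) to (8.8, 3.1), a distance of √(1.5² + 1.0²) ≈ 1.8.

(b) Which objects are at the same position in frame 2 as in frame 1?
the green pentagon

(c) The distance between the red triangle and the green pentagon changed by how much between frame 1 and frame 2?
-1.7

Distance in frame 1: 4.9. Distance in frame 2: 3.2.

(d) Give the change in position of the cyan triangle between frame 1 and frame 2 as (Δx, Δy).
(-0.6, -0.3)

The cyan triangle was at (8.2, 4.2) in frame 1 and (7.6, 3.9) in frame 2.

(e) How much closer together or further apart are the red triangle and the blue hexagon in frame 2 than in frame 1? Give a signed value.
+1.5

Distance in frame 1: 6.6. Distance in frame 2: 8.1.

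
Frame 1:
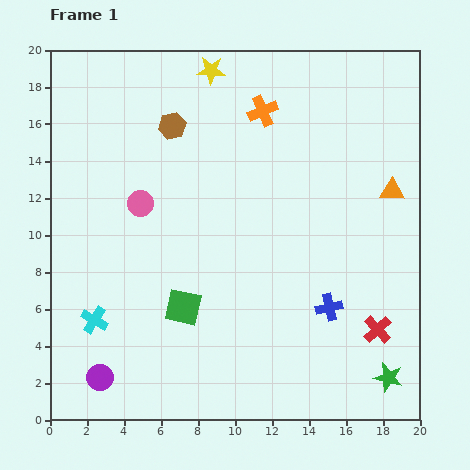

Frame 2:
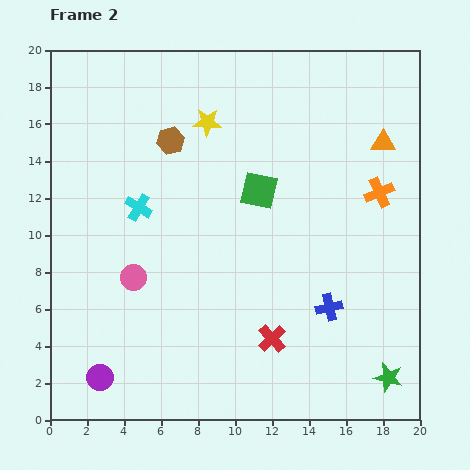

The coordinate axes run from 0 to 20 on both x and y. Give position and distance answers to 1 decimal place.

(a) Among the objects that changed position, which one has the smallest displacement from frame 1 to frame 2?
the brown hexagon

(moved 0.8)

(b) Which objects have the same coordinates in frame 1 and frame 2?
the purple circle, the green star, the blue cross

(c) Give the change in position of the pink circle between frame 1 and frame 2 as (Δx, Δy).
(-0.4, -4.0)

The pink circle was at (4.9, 11.7) in frame 1 and (4.5, 7.7) in frame 2.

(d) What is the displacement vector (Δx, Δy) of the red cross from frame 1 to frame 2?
(-5.7, -0.5)

The red cross was at (17.7, 4.9) in frame 1 and (12.0, 4.4) in frame 2.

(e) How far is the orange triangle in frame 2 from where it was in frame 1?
2.6

The orange triangle moved from (18.5, 12.4) to (18.0, 15.0), a distance of √(0.5² + 2.6²) ≈ 2.6.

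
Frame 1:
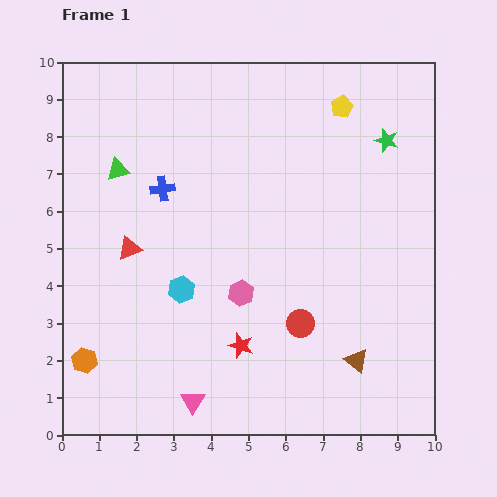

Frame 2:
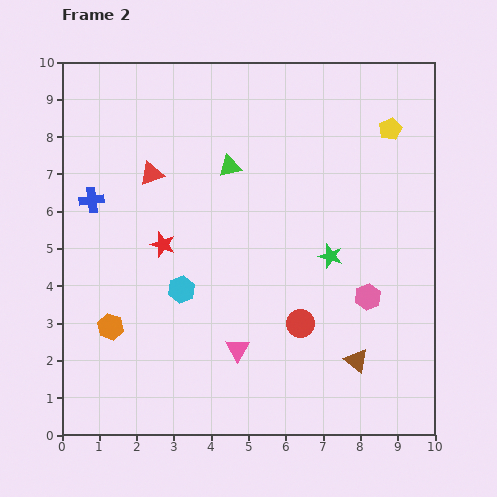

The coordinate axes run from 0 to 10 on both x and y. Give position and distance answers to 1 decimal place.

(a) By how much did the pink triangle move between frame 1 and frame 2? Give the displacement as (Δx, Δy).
(1.2, 1.4)

The pink triangle was at (3.5, 0.9) in frame 1 and (4.7, 2.3) in frame 2.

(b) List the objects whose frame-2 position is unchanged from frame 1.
the brown triangle, the red circle, the cyan hexagon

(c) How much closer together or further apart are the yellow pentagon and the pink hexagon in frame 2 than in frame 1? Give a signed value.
-1.2

Distance in frame 1: 5.7. Distance in frame 2: 4.5.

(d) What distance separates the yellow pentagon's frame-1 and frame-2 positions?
1.4

The yellow pentagon moved from (7.5, 8.8) to (8.8, 8.2), a distance of √(1.3² + 0.6²) ≈ 1.4.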